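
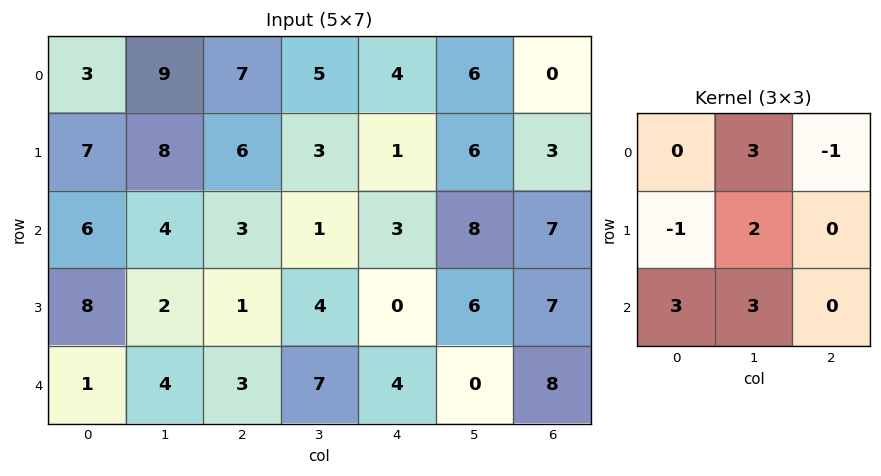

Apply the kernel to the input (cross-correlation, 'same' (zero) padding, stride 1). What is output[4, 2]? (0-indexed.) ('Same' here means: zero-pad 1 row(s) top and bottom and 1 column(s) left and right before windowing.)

1

The receptive field on the zero-padded input at this output position is [2 1 4 / 4 3 7 / 0 0 0]. Elementwise product with the kernel and sum: 1·3 + 4·-1 + 4·-1 + 3·2 + 0·3 + 0·3.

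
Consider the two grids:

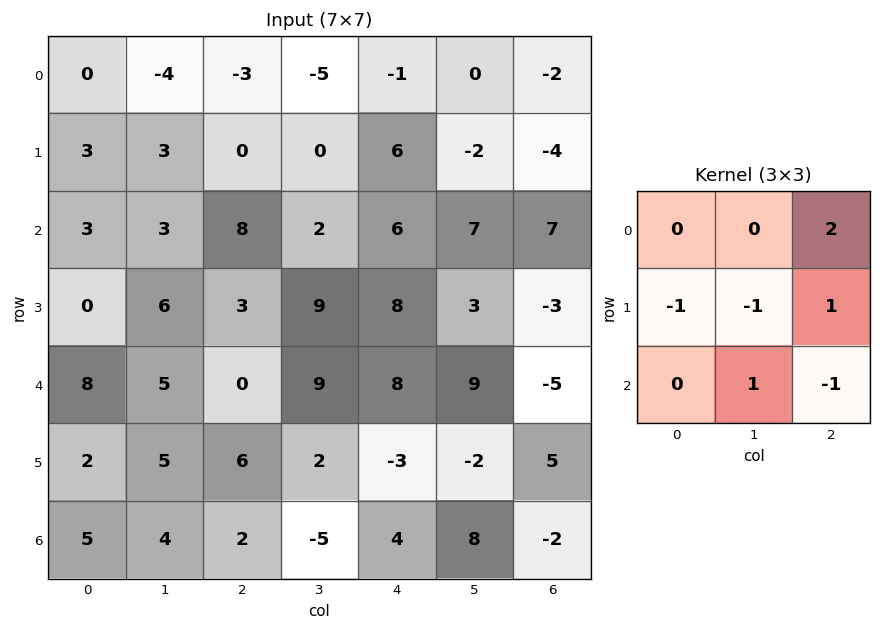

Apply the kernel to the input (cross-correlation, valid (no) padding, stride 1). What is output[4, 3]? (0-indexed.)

The receptive field on the input at this output position is [9 8 9 / 2 -3 -2 / -5 4 8]. Elementwise product with the kernel and sum: 9·2 + 2·-1 + -3·-1 + -2·1 + 4·1 + 8·-1.

13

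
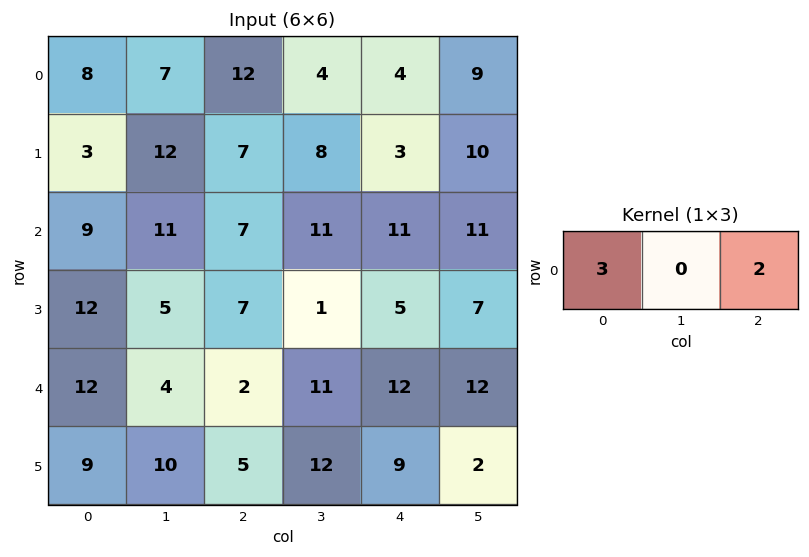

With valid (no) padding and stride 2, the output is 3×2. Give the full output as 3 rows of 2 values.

Output[0,0]: The receptive field on the input at this output position is [8 7 12]. Elementwise product with the kernel and sum: 8·3 + 12·2.
Output[0,1]: The receptive field on the input at this output position is [12 4 4]. Elementwise product with the kernel and sum: 12·3 + 4·2.

48 44
41 43
40 30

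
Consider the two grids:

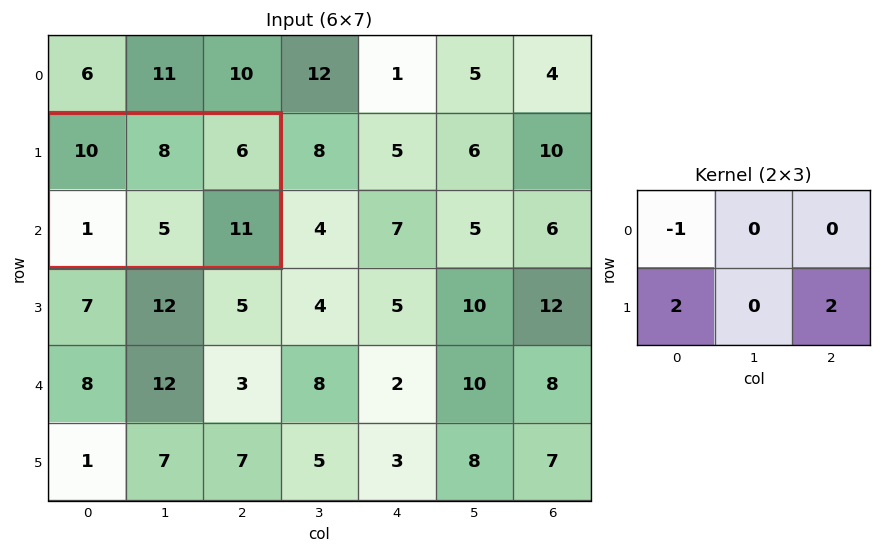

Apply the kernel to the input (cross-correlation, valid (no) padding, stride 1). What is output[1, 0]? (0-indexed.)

The receptive field on the input at this output position is [10 8 6 / 1 5 11]. Elementwise product with the kernel and sum: 10·-1 + 1·2 + 11·2.

14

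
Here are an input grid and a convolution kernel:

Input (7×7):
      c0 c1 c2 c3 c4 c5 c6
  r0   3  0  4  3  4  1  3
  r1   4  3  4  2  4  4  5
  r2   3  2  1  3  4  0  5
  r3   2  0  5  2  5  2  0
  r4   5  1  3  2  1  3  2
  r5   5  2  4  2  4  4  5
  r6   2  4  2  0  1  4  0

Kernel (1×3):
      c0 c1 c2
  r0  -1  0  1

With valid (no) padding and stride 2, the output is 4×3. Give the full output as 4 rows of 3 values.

Output[0,0]: The receptive field on the input at this output position is [3 0 4]. Elementwise product with the kernel and sum: 3·-1 + 4·1.

1 0 -1
-2 3 1
-2 -2 1
0 -1 -1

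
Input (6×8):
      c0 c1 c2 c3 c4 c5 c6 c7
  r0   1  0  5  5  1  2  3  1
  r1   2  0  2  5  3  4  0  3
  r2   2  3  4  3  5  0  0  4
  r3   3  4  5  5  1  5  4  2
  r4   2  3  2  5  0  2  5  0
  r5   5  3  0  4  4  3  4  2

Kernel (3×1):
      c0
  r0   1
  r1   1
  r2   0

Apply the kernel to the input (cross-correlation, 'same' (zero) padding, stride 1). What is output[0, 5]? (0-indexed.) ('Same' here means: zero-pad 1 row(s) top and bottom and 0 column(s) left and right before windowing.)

2

The receptive field on the zero-padded input at this output position is [0 / 2 / 4]. Elementwise product with the kernel and sum: 0·1 + 2·1.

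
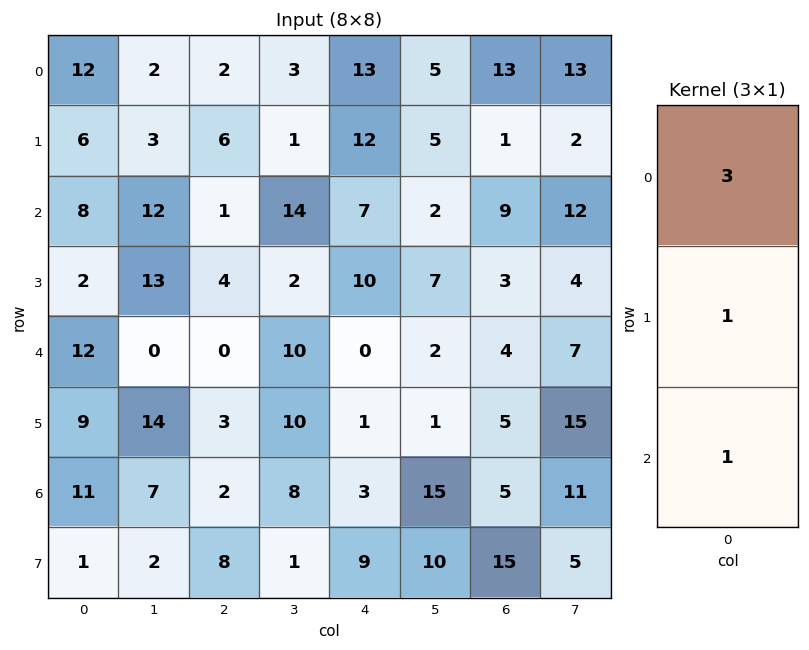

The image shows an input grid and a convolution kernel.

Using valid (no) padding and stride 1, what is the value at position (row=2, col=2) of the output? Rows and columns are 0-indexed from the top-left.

7

The receptive field on the input at this output position is [1 / 4 / 0]. Elementwise product with the kernel and sum: 1·3 + 4·1 + 0·1.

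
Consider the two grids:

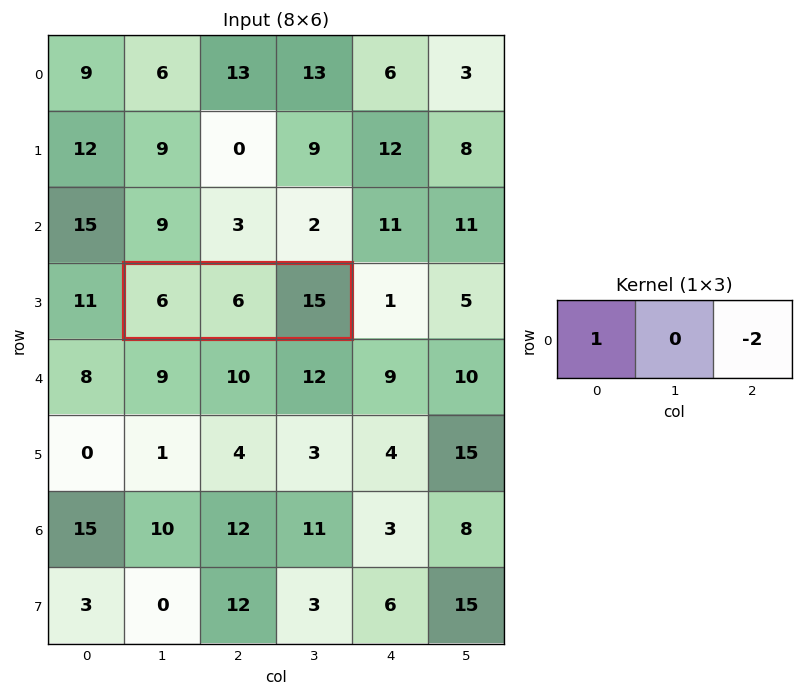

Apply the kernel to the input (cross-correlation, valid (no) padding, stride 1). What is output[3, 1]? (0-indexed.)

The receptive field on the input at this output position is [6 6 15]. Elementwise product with the kernel and sum: 6·1 + 15·-2.

-24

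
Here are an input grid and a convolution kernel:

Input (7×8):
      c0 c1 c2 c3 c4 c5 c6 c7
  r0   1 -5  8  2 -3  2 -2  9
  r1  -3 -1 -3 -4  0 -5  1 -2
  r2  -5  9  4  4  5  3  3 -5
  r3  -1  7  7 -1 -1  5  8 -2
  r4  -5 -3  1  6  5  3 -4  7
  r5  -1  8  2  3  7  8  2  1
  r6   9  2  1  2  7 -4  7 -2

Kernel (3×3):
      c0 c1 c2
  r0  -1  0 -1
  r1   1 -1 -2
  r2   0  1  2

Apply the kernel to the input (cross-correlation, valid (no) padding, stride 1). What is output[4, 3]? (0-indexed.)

The receptive field on the input at this output position is [6 5 3 / 3 7 8 / 2 7 -4]. Elementwise product with the kernel and sum: 6·-1 + 3·-1 + 3·1 + 7·-1 + 8·-2 + 7·1 + -4·2.

-30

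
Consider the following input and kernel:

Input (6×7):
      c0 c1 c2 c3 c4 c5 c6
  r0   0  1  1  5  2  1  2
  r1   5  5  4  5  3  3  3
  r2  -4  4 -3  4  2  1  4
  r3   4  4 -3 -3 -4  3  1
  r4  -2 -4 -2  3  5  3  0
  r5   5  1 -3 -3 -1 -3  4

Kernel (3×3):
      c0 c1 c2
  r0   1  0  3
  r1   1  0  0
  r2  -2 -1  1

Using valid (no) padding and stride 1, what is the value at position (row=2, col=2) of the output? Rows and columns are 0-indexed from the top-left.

The receptive field on the input at this output position is [-3 4 2 / -3 -3 -4 / -2 3 5]. Elementwise product with the kernel and sum: -3·1 + 2·3 + -3·1 + -2·-2 + 3·-1 + 5·1.

6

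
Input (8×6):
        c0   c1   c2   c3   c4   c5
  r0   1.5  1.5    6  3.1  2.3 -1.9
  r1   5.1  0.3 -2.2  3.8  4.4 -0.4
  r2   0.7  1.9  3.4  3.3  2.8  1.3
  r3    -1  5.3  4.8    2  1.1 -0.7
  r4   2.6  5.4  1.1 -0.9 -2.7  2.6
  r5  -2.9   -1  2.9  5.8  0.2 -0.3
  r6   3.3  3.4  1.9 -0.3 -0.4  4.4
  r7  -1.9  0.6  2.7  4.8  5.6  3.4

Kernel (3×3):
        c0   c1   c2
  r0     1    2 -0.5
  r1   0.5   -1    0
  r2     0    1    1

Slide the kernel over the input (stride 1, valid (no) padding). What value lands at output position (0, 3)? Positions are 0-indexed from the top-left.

10.25

The receptive field on the input at this output position is [3.1 2.3 -1.9 / 3.8 4.4 -0.4 / 3.3 2.8 1.3]. Elementwise product with the kernel and sum: 3.1·1 + 2.3·2 + -1.9·-0.5 + 3.8·0.5 + 4.4·-1 + 2.8·1 + 1.3·1.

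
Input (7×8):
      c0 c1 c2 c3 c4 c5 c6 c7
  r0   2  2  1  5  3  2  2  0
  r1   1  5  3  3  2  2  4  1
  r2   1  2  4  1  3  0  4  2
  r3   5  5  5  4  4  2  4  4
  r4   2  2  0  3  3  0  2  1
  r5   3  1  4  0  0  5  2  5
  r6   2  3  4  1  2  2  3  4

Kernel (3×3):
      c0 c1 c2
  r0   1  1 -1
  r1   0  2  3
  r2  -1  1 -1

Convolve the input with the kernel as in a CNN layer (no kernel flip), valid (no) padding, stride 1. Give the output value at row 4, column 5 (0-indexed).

17

The receptive field on the input at this output position is [0 2 1 / 5 2 5 / 2 3 4]. Elementwise product with the kernel and sum: 0·1 + 2·1 + 1·-1 + 2·2 + 5·3 + 2·-1 + 3·1 + 4·-1.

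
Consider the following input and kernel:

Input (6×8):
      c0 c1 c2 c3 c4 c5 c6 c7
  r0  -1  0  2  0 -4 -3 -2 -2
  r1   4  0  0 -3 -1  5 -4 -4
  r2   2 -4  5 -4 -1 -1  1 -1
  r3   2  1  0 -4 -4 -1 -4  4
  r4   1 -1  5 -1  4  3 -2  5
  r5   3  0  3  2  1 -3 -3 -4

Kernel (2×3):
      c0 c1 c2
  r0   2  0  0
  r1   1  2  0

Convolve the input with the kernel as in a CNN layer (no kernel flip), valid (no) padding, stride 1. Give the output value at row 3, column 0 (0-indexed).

3

The receptive field on the input at this output position is [2 1 0 / 1 -1 5]. Elementwise product with the kernel and sum: 2·2 + 1·1 + -1·2.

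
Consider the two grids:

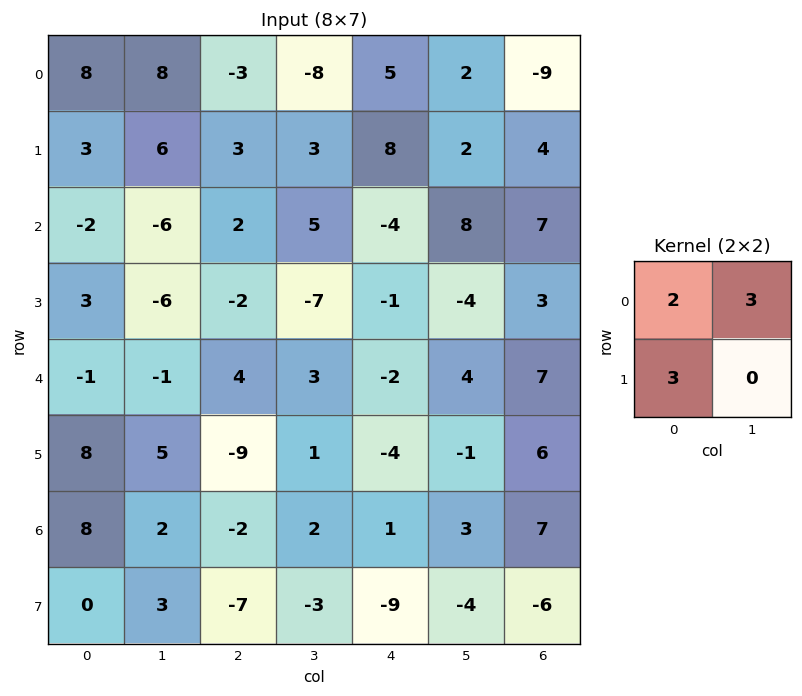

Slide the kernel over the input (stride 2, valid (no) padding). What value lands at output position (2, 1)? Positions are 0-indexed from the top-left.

-10

The receptive field on the input at this output position is [4 3 / -9 1]. Elementwise product with the kernel and sum: 4·2 + 3·3 + -9·3.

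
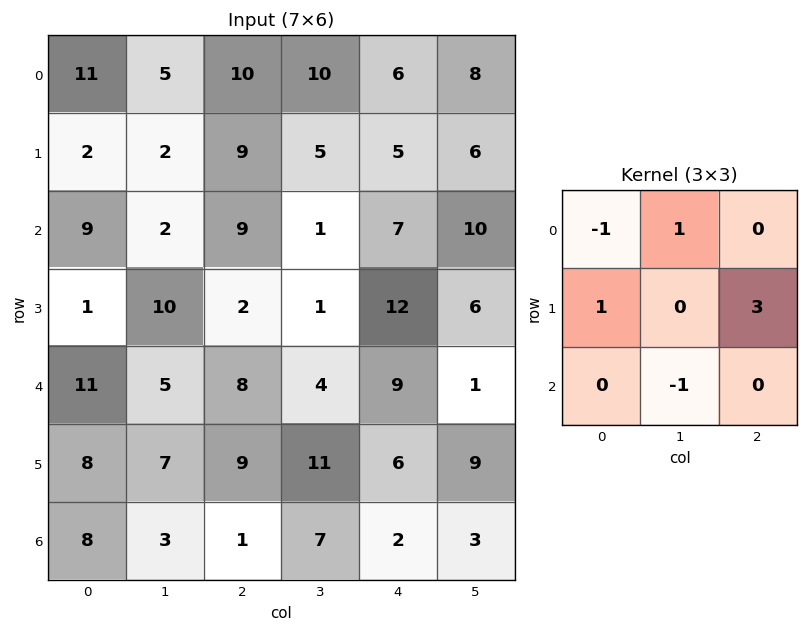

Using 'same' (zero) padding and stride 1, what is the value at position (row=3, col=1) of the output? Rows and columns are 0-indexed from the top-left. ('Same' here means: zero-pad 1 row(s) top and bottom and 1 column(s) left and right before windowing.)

The receptive field on the zero-padded input at this output position is [9 2 9 / 1 10 2 / 11 5 8]. Elementwise product with the kernel and sum: 9·-1 + 2·1 + 1·1 + 2·3 + 5·-1.

-5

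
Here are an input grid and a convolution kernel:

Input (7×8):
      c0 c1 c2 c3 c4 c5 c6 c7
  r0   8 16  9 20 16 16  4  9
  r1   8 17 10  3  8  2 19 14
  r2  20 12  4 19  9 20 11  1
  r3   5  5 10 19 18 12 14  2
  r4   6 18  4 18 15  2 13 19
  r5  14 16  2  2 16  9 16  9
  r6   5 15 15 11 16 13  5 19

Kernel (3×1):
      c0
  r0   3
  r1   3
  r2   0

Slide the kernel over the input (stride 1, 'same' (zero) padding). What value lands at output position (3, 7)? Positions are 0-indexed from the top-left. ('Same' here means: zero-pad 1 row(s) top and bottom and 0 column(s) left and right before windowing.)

The receptive field on the zero-padded input at this output position is [1 / 2 / 19]. Elementwise product with the kernel and sum: 1·3 + 2·3.

9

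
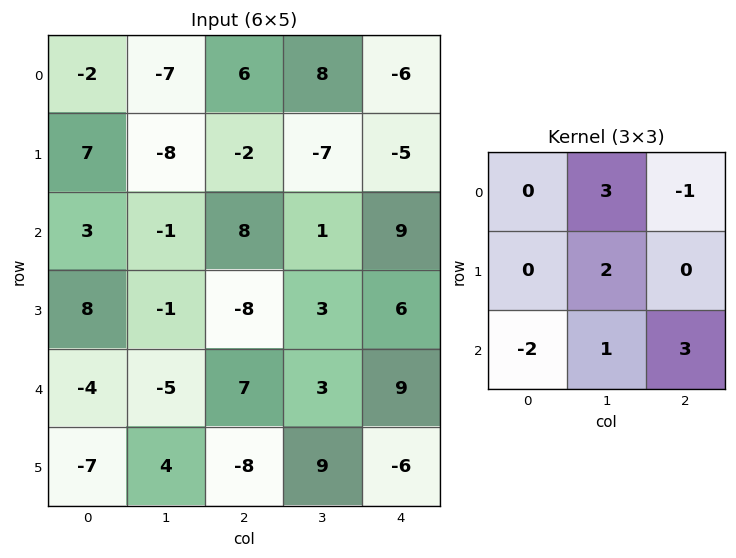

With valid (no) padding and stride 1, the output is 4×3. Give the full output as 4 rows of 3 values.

-26 19 28
-65 20 23
11 33 16
-11 -2 16

Output[0,0]: The receptive field on the input at this output position is [-2 -7 6 / 7 -8 -2 / 3 -1 8]. Elementwise product with the kernel and sum: -7·3 + 6·-1 + -8·2 + 3·-2 + -1·1 + 8·3.
Output[0,1]: The receptive field on the input at this output position is [-7 6 8 / -8 -2 -7 / -1 8 1]. Elementwise product with the kernel and sum: 6·3 + 8·-1 + -2·2 + -1·-2 + 8·1 + 1·3.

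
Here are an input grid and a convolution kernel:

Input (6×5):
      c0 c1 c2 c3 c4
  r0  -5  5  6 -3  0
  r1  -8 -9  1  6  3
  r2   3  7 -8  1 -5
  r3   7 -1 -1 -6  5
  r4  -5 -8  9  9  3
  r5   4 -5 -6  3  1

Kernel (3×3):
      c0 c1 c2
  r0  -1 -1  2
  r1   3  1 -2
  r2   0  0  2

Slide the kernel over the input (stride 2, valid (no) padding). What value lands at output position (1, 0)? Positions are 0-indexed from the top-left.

14

The receptive field on the input at this output position is [3 7 -8 / 7 -1 -1 / -5 -8 9]. Elementwise product with the kernel and sum: 3·-1 + 7·-1 + -8·2 + 7·3 + -1·1 + -1·-2 + 9·2.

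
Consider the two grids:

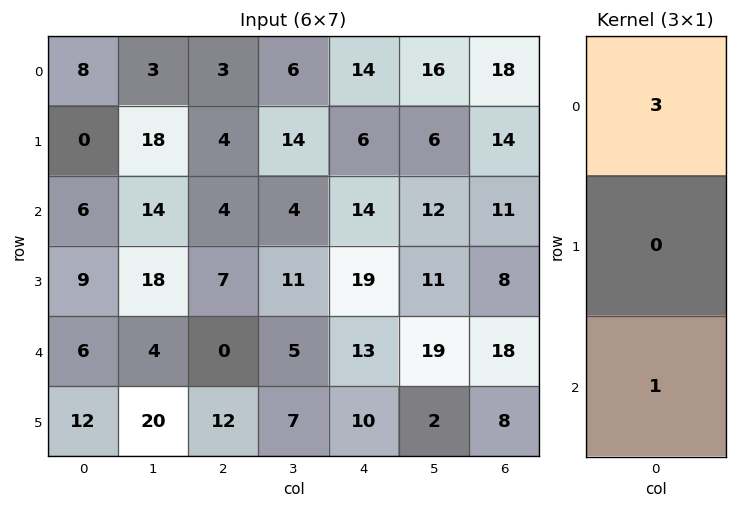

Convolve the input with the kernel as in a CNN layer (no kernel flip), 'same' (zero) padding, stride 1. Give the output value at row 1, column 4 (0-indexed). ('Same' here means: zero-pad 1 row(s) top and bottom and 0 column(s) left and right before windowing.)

The receptive field on the zero-padded input at this output position is [14 / 6 / 14]. Elementwise product with the kernel and sum: 14·3 + 14·1.

56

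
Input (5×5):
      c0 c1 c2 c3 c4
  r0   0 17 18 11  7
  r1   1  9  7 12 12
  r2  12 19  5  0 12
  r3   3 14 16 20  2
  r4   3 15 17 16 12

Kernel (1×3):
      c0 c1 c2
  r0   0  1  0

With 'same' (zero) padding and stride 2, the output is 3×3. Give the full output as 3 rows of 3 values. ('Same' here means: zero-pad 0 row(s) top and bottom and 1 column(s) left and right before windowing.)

0 18 7
12 5 12
3 17 12

Output[0,0]: The receptive field on the zero-padded input at this output position is [0 0 17]. Elementwise product with the kernel and sum: 0·1.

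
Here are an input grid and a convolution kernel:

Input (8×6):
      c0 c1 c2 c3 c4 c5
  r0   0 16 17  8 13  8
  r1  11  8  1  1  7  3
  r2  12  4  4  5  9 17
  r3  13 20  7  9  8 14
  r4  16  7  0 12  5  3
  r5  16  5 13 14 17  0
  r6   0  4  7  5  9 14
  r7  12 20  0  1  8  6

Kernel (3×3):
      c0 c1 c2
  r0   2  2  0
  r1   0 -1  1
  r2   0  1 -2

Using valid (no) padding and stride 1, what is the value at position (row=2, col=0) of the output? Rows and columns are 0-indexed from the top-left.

The receptive field on the input at this output position is [12 4 4 / 13 20 7 / 16 7 0]. Elementwise product with the kernel and sum: 12·2 + 4·2 + 20·-1 + 7·1 + 7·1 + 0·-2.

26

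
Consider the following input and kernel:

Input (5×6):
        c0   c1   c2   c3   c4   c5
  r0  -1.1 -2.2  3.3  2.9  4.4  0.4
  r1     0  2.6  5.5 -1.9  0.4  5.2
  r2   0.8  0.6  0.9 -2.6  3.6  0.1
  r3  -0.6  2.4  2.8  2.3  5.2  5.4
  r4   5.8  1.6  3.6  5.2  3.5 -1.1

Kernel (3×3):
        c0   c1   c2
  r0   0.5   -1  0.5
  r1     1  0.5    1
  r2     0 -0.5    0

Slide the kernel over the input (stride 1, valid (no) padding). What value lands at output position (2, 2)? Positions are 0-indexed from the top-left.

The receptive field on the input at this output position is [0.9 -2.6 3.6 / 2.8 2.3 5.2 / 3.6 5.2 3.5]. Elementwise product with the kernel and sum: 0.9·0.5 + -2.6·-1 + 3.6·0.5 + 2.8·1 + 2.3·0.5 + 5.2·1 + 5.2·-0.5.

11.4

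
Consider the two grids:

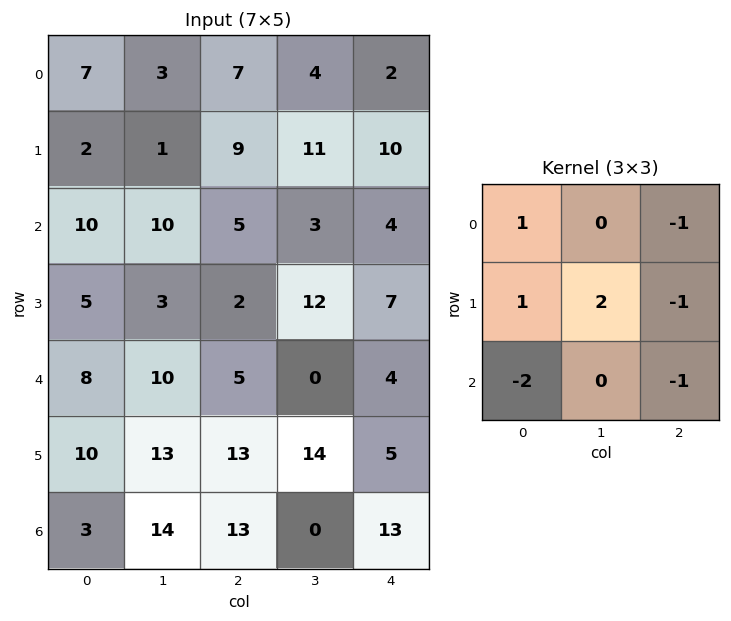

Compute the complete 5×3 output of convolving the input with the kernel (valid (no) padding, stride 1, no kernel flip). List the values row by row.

Output[0,0]: The receptive field on the input at this output position is [7 3 7 / 2 1 9 / 10 10 5]. Elementwise product with the kernel and sum: 7·1 + 7·-1 + 2·1 + 1·2 + 9·-1 + 10·-2 + 5·-1.

-30 -16 12
6 -11 -5
-7 -18 6
-7 -29 -35
7 7 -2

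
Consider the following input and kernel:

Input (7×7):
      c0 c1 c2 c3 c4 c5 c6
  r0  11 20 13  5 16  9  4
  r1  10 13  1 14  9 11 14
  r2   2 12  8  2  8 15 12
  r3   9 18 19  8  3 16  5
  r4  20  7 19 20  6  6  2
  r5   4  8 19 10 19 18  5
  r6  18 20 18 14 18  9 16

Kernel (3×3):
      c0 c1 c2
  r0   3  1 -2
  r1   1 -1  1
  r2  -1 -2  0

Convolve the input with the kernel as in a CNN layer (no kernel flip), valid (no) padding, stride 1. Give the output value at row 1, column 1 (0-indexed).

The receptive field on the input at this output position is [13 1 14 / 12 8 2 / 18 19 8]. Elementwise product with the kernel and sum: 13·3 + 1·1 + 14·-2 + 12·1 + 8·-1 + 2·1 + 18·-1 + 19·-2.

-38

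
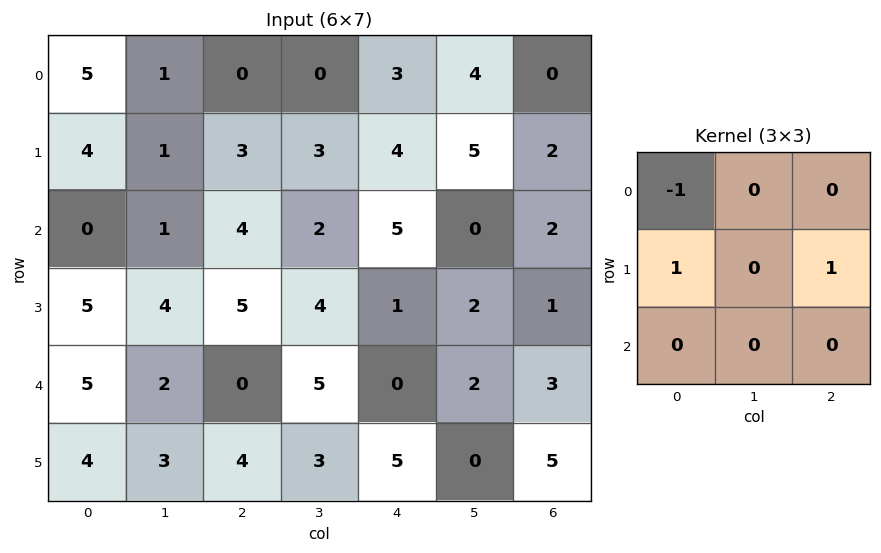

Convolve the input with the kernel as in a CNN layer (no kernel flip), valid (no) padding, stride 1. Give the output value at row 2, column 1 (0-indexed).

The receptive field on the input at this output position is [1 4 2 / 4 5 4 / 2 0 5]. Elementwise product with the kernel and sum: 1·-1 + 4·1 + 4·1.

7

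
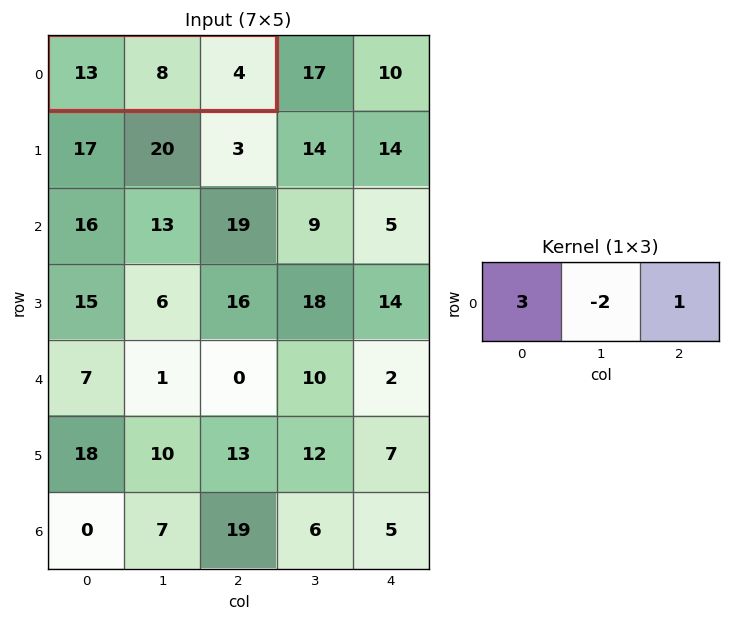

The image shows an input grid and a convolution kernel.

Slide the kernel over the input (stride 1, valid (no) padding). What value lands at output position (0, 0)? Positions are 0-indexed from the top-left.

27

The receptive field on the input at this output position is [13 8 4]. Elementwise product with the kernel and sum: 13·3 + 8·-2 + 4·1.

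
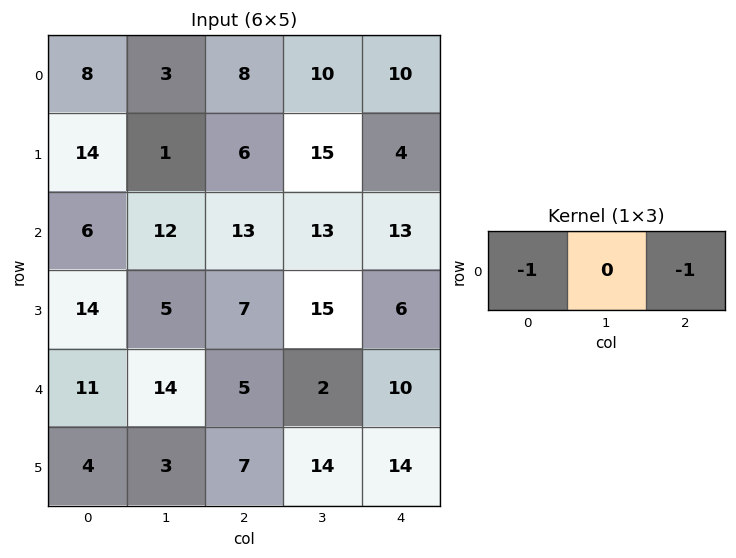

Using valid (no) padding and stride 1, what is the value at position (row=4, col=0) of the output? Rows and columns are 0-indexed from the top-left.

The receptive field on the input at this output position is [11 14 5]. Elementwise product with the kernel and sum: 11·-1 + 5·-1.

-16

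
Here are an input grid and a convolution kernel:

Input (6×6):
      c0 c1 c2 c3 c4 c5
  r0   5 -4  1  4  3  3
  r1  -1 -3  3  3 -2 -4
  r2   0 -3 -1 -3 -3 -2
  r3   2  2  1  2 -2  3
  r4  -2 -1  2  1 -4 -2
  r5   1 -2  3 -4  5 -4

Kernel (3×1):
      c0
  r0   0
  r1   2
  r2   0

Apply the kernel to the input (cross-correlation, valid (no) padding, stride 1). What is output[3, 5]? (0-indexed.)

-4

The receptive field on the input at this output position is [3 / -2 / -4]. Elementwise product with the kernel and sum: -2·2.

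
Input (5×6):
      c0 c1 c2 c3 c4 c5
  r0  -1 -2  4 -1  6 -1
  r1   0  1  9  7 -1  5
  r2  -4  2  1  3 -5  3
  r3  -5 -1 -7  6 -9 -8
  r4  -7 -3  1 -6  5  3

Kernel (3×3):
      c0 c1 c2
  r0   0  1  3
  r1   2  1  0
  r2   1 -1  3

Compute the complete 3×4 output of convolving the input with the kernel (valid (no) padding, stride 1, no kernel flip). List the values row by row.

Output[0,0]: The receptive field on the input at this output position is [-1 -2 4 / 0 1 9 / -4 2 1]. Elementwise product with the kernel and sum: -2·1 + 4·3 + 0·2 + 1·1 + -4·1 + 2·-1 + 1·3.
Output[0,1]: The receptive field on the input at this output position is [-2 4 -1 / 1 9 7 / 2 1 3]. Elementwise product with the kernel and sum: 4·1 + -1·3 + 1·2 + 9·1 + 2·1 + 1·-1 + 3·3.

8 22 25 33
-3 59 -31 6
-7 -21 2 5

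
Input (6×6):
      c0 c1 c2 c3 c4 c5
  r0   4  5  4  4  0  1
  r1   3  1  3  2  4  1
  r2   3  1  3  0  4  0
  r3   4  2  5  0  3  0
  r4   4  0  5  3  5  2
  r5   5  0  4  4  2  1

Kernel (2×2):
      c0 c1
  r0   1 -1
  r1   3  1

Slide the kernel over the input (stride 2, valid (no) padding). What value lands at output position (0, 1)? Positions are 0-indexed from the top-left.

The receptive field on the input at this output position is [4 4 / 3 2]. Elementwise product with the kernel and sum: 4·1 + 4·-1 + 3·3 + 2·1.

11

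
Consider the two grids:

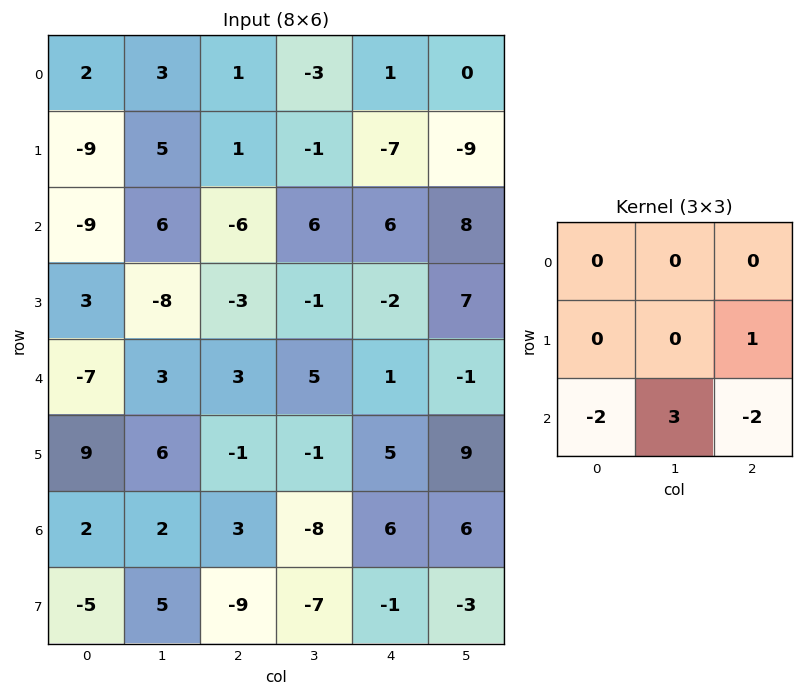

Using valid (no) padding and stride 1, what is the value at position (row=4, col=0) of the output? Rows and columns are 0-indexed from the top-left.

-5

The receptive field on the input at this output position is [-7 3 3 / 9 6 -1 / 2 2 3]. Elementwise product with the kernel and sum: -1·1 + 2·-2 + 2·3 + 3·-2.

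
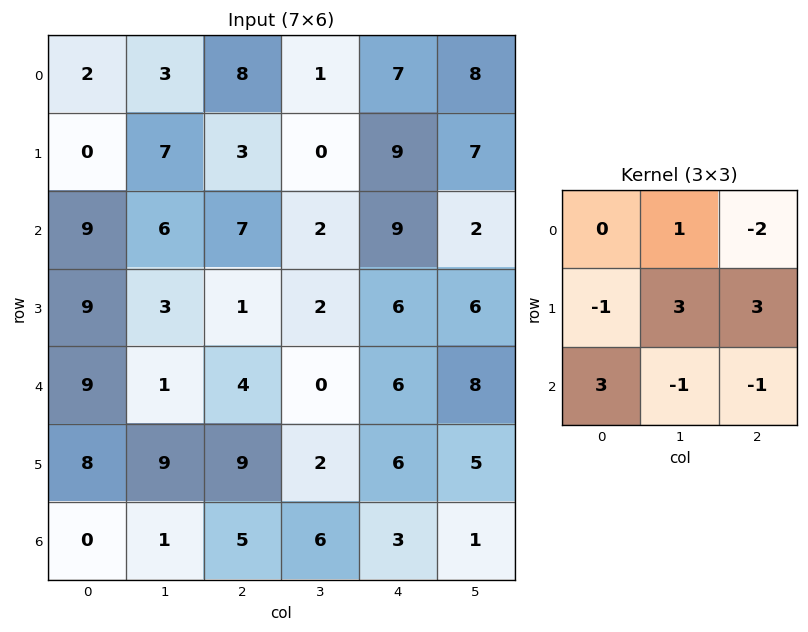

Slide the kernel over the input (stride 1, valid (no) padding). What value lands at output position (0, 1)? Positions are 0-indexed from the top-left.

The receptive field on the input at this output position is [3 8 1 / 7 3 0 / 6 7 2]. Elementwise product with the kernel and sum: 8·1 + 1·-2 + 7·-1 + 3·3 + 0·3 + 6·3 + 7·-1 + 2·-1.

17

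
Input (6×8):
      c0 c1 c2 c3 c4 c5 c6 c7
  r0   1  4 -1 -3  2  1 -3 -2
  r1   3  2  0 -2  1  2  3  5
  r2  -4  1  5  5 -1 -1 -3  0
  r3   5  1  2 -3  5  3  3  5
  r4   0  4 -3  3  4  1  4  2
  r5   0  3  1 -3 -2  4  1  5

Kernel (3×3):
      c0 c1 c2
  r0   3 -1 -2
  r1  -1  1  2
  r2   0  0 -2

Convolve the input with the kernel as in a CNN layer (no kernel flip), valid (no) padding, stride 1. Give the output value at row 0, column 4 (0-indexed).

The receptive field on the input at this output position is [2 1 -3 / 1 2 3 / -1 -1 -3]. Elementwise product with the kernel and sum: 2·3 + 1·-1 + -3·-2 + 1·-1 + 2·1 + 3·2 + -3·-2.

24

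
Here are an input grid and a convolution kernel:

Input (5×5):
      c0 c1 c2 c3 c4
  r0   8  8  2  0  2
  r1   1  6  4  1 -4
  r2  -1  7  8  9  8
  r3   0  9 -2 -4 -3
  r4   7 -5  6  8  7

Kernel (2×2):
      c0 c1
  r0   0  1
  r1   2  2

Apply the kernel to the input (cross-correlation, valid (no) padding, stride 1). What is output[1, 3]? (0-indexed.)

The receptive field on the input at this output position is [1 -4 / 9 8]. Elementwise product with the kernel and sum: -4·1 + 9·2 + 8·2.

30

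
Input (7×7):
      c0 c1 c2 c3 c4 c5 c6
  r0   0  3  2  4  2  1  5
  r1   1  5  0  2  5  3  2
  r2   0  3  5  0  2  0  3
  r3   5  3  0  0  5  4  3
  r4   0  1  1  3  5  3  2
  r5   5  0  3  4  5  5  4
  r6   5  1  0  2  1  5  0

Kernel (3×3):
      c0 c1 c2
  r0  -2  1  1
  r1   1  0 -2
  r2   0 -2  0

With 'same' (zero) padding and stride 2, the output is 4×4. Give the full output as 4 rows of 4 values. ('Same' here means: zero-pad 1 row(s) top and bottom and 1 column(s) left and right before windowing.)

-8 -5 -8 -3
-10 -5 -6 -10
-4 -17 -4 -10
3 4 -6 -1

Output[0,0]: The receptive field on the zero-padded input at this output position is [0 0 0 / 0 0 3 / 0 1 5]. Elementwise product with the kernel and sum: 0·-2 + 0·1 + 0·1 + 0·1 + 3·-2 + 1·-2.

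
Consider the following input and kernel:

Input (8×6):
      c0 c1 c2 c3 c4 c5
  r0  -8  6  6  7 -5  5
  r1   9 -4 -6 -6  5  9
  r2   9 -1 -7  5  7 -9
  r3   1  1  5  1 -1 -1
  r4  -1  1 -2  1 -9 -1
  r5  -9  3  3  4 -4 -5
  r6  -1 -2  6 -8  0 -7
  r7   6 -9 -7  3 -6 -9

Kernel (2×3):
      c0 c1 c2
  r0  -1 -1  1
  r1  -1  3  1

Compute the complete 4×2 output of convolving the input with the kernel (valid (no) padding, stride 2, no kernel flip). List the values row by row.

Output[0,0]: The receptive field on the input at this output position is [-8 6 6 / 9 -4 -6]. Elementwise product with the kernel and sum: -8·-1 + 6·-1 + 6·1 + 9·-1 + -4·3 + -6·1.
Output[0,1]: The receptive field on the input at this output position is [6 7 -5 / -6 -6 5]. Elementwise product with the kernel and sum: 6·-1 + 7·-1 + -5·1 + -6·-1 + -6·3 + 5·1.

-19 -25
-8 6
19 -3
-31 12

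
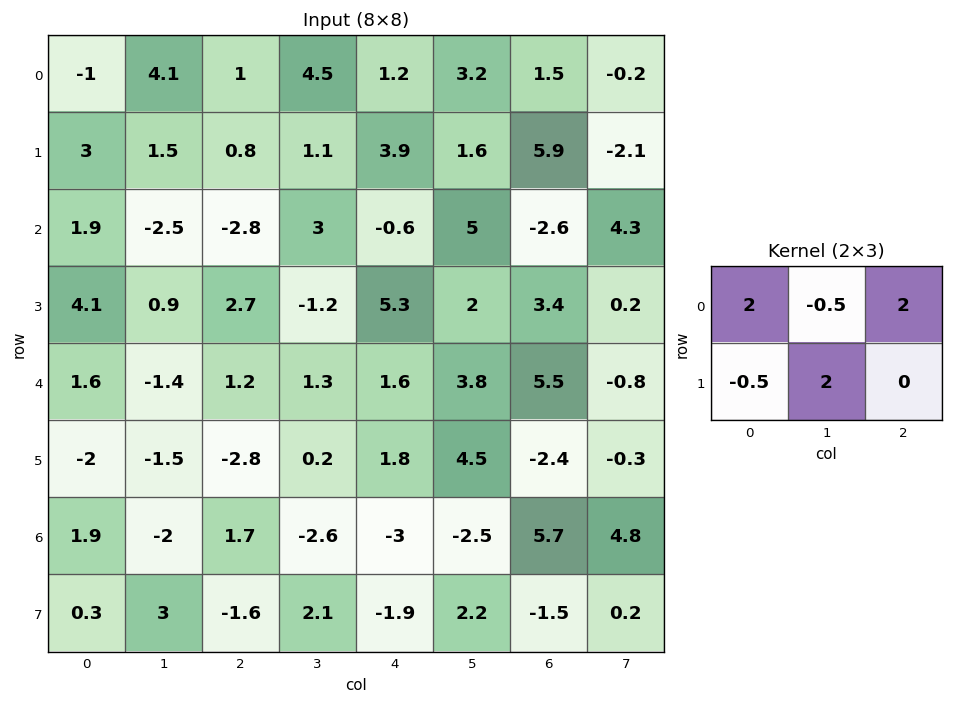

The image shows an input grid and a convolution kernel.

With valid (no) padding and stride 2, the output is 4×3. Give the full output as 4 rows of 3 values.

Output[0,0]: The receptive field on the input at this output position is [-1 4.1 1 / 3 1.5 0.8]. Elementwise product with the kernel and sum: -1·2 + 4.1·-0.5 + 1·2 + 3·-0.5 + 1.5·2.
Output[0,1]: The receptive field on the input at this output position is [1 4.5 1.2 / 0.8 1.1 3.9]. Elementwise product with the kernel and sum: 1·2 + 4.5·-0.5 + 1.2·2 + 0.8·-0.5 + 1.1·2.

-0.55 3.95 5.05
-0.8 -12.05 -7.55
4.3 6.75 20.4
14.05 3.7 12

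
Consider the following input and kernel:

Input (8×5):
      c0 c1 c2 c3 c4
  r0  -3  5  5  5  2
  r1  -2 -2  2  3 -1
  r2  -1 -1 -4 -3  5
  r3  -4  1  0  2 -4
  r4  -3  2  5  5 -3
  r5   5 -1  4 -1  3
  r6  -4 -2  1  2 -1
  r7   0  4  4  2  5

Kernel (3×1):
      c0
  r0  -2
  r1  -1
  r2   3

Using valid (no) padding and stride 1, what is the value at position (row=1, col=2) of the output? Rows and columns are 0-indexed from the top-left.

The receptive field on the input at this output position is [2 / -4 / 0]. Elementwise product with the kernel and sum: 2·-2 + -4·-1 + 0·3.

0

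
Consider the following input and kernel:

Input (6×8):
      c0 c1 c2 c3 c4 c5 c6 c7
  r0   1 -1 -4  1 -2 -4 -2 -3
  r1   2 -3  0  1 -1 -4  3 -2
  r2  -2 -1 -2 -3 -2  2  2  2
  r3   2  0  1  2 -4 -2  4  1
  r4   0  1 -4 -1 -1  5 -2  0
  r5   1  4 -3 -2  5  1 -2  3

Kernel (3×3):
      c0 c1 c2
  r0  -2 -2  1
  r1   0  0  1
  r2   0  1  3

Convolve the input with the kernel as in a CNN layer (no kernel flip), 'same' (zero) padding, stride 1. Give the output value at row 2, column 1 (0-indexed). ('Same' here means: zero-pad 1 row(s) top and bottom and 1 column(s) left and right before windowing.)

The receptive field on the zero-padded input at this output position is [2 -3 0 / -2 -1 -2 / 2 0 1]. Elementwise product with the kernel and sum: 2·-2 + -3·-2 + 0·1 + -2·1 + 0·1 + 1·3.

3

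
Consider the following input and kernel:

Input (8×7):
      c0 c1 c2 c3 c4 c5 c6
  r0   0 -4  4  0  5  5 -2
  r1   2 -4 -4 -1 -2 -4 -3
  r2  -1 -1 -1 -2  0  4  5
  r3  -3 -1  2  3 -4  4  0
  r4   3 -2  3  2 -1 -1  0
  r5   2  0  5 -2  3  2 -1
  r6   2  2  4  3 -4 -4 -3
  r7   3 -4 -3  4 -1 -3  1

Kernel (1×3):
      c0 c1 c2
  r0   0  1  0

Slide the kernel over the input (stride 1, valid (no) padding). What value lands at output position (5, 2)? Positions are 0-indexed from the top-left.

The receptive field on the input at this output position is [5 -2 3]. Elementwise product with the kernel and sum: -2·1.

-2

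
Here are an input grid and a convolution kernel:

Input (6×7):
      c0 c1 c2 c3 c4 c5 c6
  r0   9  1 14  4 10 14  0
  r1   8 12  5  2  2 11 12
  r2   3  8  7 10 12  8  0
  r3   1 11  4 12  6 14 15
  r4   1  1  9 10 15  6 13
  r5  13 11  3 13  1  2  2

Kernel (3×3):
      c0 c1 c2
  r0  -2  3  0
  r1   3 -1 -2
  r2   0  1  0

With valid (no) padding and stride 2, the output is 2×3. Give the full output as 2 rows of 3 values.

-5 3 1
3 14 -20

Output[0,0]: The receptive field on the input at this output position is [9 1 14 / 8 12 5 / 3 8 7]. Elementwise product with the kernel and sum: 9·-2 + 1·3 + 8·3 + 12·-1 + 5·-2 + 8·1.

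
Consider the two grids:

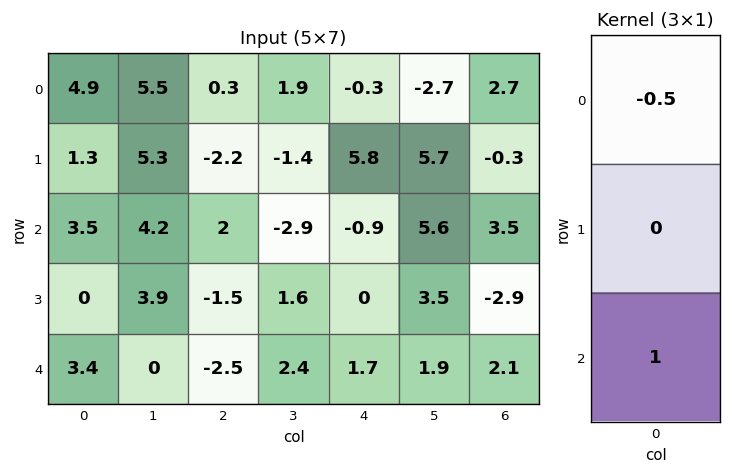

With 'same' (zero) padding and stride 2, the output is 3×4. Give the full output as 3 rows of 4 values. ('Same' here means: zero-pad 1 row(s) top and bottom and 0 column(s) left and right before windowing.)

Output[0,0]: The receptive field on the zero-padded input at this output position is [0 / 4.9 / 1.3]. Elementwise product with the kernel and sum: 0·-0.5 + 1.3·1.

1.3 -2.2 5.8 -0.3
-0.65 -0.4 -2.9 -2.75
0 0.75 0 1.45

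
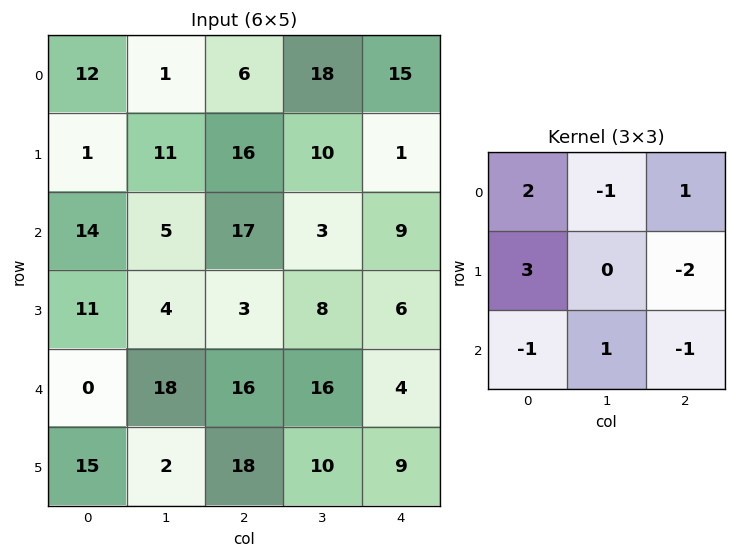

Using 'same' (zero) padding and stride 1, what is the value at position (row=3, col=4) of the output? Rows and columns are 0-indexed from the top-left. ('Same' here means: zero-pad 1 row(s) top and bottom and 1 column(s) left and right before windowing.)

The receptive field on the zero-padded input at this output position is [3 9 0 / 8 6 0 / 16 4 0]. Elementwise product with the kernel and sum: 3·2 + 9·-1 + 0·1 + 8·3 + 0·-2 + 16·-1 + 4·1 + 0·-1.

9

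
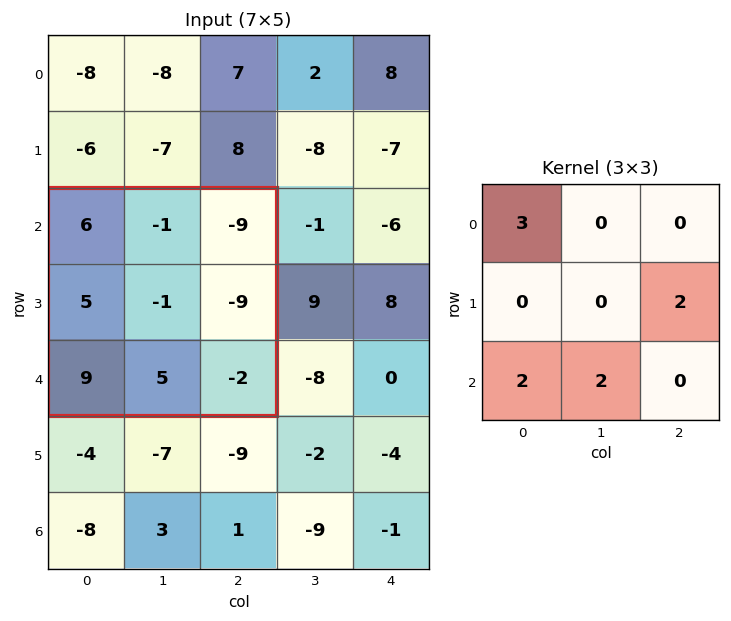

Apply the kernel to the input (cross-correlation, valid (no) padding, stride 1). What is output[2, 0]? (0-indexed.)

28

The receptive field on the input at this output position is [6 -1 -9 / 5 -1 -9 / 9 5 -2]. Elementwise product with the kernel and sum: 6·3 + -9·2 + 9·2 + 5·2.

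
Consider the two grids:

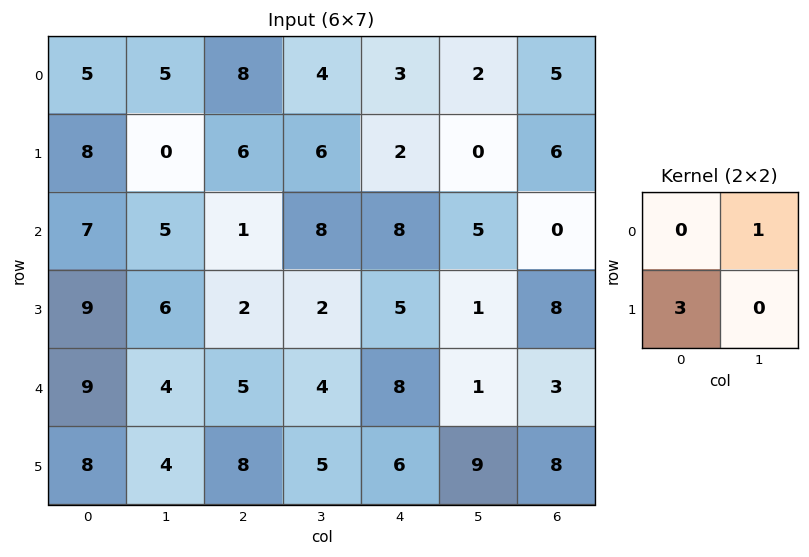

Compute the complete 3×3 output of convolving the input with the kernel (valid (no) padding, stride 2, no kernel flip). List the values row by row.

29 22 8
32 14 20
28 28 19

Output[0,0]: The receptive field on the input at this output position is [5 5 / 8 0]. Elementwise product with the kernel and sum: 5·1 + 8·3.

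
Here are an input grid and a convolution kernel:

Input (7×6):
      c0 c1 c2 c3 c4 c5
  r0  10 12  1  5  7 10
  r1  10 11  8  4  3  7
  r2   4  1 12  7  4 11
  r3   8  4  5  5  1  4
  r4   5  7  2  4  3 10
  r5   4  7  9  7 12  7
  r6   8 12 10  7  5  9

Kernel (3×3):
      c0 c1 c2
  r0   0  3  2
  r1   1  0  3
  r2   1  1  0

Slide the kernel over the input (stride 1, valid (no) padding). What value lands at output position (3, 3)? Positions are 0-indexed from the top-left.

The receptive field on the input at this output position is [5 1 4 / 4 3 10 / 7 12 7]. Elementwise product with the kernel and sum: 1·3 + 4·2 + 4·1 + 10·3 + 7·1 + 12·1.

64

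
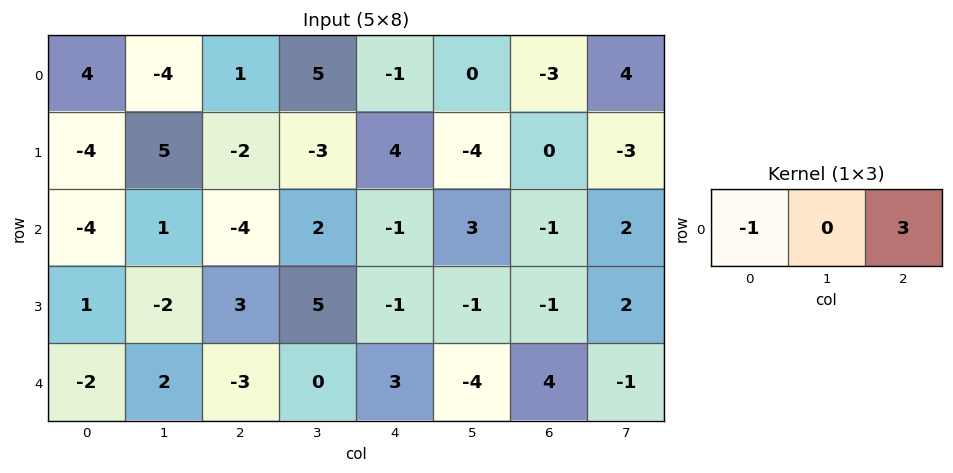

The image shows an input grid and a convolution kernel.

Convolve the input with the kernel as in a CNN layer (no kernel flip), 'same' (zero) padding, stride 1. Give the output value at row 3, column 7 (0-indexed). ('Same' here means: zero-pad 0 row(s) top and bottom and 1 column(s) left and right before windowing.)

The receptive field on the zero-padded input at this output position is [-1 2 0]. Elementwise product with the kernel and sum: -1·-1 + 0·3.

1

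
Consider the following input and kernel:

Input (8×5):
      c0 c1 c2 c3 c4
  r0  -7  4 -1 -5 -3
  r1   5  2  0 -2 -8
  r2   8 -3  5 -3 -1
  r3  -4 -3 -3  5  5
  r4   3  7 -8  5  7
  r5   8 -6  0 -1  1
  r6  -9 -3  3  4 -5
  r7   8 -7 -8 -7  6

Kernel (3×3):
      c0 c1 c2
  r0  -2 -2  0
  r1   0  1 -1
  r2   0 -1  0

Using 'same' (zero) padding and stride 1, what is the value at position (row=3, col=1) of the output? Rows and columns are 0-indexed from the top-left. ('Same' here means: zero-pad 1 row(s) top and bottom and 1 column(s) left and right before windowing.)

-17

The receptive field on the zero-padded input at this output position is [8 -3 5 / -4 -3 -3 / 3 7 -8]. Elementwise product with the kernel and sum: 8·-2 + -3·-2 + -3·1 + -3·-1 + 7·-1.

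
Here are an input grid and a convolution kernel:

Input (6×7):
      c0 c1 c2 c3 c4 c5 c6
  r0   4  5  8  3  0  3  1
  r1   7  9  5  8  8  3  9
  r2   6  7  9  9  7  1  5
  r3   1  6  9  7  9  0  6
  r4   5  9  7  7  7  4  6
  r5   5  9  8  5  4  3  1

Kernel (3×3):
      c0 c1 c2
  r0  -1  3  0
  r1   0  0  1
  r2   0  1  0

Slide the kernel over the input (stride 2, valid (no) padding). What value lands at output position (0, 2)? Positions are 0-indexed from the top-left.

The receptive field on the input at this output position is [0 3 1 / 8 3 9 / 7 1 5]. Elementwise product with the kernel and sum: 0·-1 + 3·3 + 9·1 + 1·1.

19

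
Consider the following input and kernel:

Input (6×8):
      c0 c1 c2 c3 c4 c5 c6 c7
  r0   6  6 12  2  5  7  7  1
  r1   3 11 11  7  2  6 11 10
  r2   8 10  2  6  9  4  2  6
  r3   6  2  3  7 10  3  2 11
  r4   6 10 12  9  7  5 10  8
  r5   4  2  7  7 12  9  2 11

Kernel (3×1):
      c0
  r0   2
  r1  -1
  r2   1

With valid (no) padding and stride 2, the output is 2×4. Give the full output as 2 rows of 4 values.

17 15 17 5
16 13 15 12

Output[0,0]: The receptive field on the input at this output position is [6 / 3 / 8]. Elementwise product with the kernel and sum: 6·2 + 3·-1 + 8·1.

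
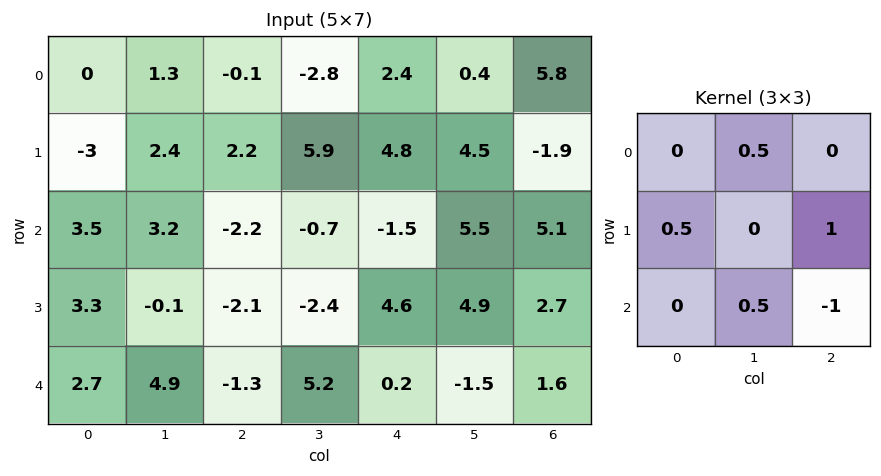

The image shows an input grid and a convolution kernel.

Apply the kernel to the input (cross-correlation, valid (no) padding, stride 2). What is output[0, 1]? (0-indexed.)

5.65

The receptive field on the input at this output position is [-0.1 -2.8 2.4 / 2.2 5.9 4.8 / -2.2 -0.7 -1.5]. Elementwise product with the kernel and sum: -2.8·0.5 + 2.2·0.5 + 4.8·1 + -0.7·0.5 + -1.5·-1.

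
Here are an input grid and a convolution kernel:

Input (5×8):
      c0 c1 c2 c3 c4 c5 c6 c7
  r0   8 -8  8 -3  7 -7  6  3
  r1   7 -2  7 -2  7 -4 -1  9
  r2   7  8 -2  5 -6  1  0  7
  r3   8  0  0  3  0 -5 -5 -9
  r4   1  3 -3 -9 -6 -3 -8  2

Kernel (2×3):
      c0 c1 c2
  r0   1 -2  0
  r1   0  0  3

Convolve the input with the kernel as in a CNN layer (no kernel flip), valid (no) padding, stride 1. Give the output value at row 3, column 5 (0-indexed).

The receptive field on the input at this output position is [-5 -5 -9 / -3 -8 2]. Elementwise product with the kernel and sum: -5·1 + -5·-2 + 2·3.

11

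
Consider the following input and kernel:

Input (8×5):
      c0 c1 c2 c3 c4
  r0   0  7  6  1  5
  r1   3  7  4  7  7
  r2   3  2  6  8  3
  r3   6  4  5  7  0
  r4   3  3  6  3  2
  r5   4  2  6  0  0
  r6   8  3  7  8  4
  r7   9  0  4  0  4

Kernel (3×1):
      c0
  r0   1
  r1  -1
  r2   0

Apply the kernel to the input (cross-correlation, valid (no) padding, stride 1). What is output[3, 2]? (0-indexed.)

The receptive field on the input at this output position is [5 / 6 / 6]. Elementwise product with the kernel and sum: 5·1 + 6·-1.

-1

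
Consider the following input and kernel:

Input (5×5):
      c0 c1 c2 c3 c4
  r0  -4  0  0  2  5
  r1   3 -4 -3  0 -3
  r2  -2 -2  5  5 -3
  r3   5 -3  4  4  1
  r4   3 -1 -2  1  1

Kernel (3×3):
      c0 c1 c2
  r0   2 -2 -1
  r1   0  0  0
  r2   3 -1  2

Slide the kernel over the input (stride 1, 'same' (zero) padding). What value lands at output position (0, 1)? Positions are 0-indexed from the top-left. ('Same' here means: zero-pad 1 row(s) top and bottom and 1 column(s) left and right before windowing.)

The receptive field on the zero-padded input at this output position is [0 0 0 / -4 0 0 / 3 -4 -3]. Elementwise product with the kernel and sum: 0·2 + 0·-2 + 0·-1 + 3·3 + -4·-1 + -3·2.

7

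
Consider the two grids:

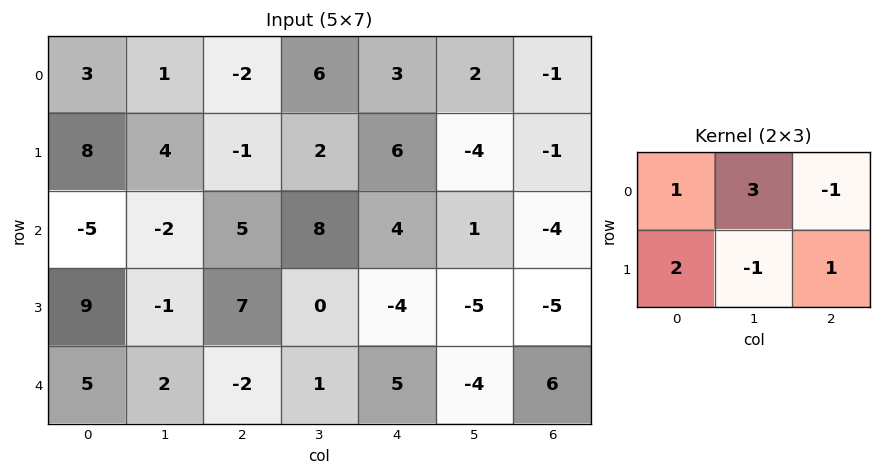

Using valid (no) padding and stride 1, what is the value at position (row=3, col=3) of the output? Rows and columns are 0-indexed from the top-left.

-14

The receptive field on the input at this output position is [0 -4 -5 / 1 5 -4]. Elementwise product with the kernel and sum: 0·1 + -4·3 + -5·-1 + 1·2 + 5·-1 + -4·1.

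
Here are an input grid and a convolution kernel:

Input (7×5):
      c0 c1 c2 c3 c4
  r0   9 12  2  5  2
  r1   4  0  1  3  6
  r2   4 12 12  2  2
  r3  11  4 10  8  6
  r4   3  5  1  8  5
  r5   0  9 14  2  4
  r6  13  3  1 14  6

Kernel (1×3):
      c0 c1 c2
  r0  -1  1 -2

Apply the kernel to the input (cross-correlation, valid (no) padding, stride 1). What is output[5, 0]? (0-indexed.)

-19

The receptive field on the input at this output position is [0 9 14]. Elementwise product with the kernel and sum: 0·-1 + 9·1 + 14·-2.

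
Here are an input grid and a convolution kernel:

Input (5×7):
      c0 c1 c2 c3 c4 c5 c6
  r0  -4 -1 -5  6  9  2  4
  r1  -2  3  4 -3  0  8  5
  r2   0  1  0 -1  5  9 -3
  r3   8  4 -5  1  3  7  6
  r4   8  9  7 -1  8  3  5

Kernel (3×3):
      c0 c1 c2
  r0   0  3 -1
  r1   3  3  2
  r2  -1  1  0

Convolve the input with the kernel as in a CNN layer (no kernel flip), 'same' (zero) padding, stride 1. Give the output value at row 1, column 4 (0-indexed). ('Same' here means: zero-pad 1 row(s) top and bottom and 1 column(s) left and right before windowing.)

The receptive field on the zero-padded input at this output position is [6 9 2 / -3 0 8 / -1 5 9]. Elementwise product with the kernel and sum: 9·3 + 2·-1 + -3·3 + 0·3 + 8·2 + -1·-1 + 5·1.

38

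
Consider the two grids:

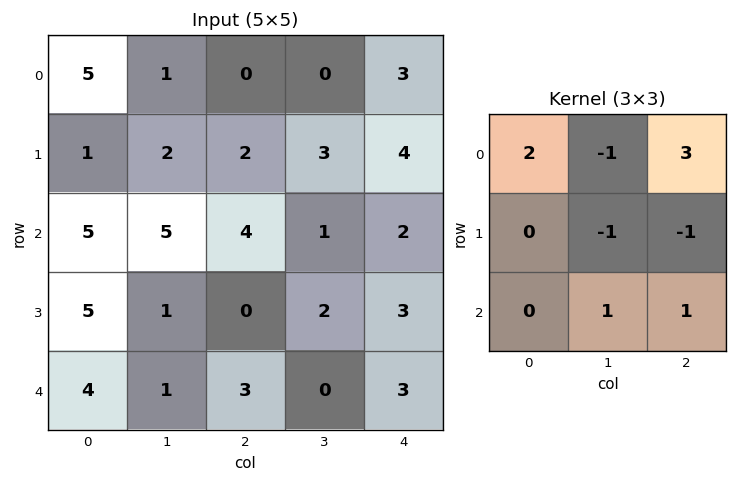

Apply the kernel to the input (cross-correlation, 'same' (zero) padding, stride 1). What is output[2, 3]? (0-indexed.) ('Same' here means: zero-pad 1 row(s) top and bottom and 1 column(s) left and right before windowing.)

The receptive field on the zero-padded input at this output position is [2 3 4 / 4 1 2 / 0 2 3]. Elementwise product with the kernel and sum: 2·2 + 3·-1 + 4·3 + 1·-1 + 2·-1 + 2·1 + 3·1.

15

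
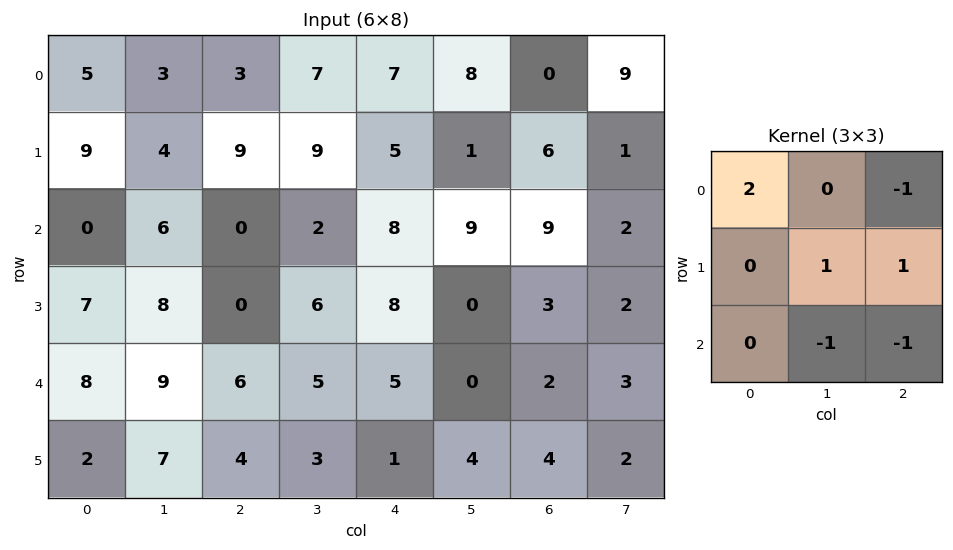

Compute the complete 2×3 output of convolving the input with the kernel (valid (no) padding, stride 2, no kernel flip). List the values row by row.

14 3 3
-7 -4 8

Output[0,0]: The receptive field on the input at this output position is [5 3 3 / 9 4 9 / 0 6 0]. Elementwise product with the kernel and sum: 5·2 + 3·-1 + 4·1 + 9·1 + 6·-1 + 0·-1.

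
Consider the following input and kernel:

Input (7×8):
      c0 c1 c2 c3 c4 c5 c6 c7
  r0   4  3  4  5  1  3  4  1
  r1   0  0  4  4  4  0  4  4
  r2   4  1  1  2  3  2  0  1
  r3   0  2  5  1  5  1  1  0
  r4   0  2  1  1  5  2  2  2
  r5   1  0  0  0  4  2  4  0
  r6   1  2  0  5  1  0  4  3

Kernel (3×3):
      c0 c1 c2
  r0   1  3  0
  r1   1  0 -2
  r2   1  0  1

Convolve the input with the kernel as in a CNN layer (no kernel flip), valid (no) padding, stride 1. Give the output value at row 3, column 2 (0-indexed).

The receptive field on the input at this output position is [5 1 5 / 1 1 5 / 0 0 4]. Elementwise product with the kernel and sum: 5·1 + 1·3 + 1·1 + 5·-2 + 0·1 + 4·1.

3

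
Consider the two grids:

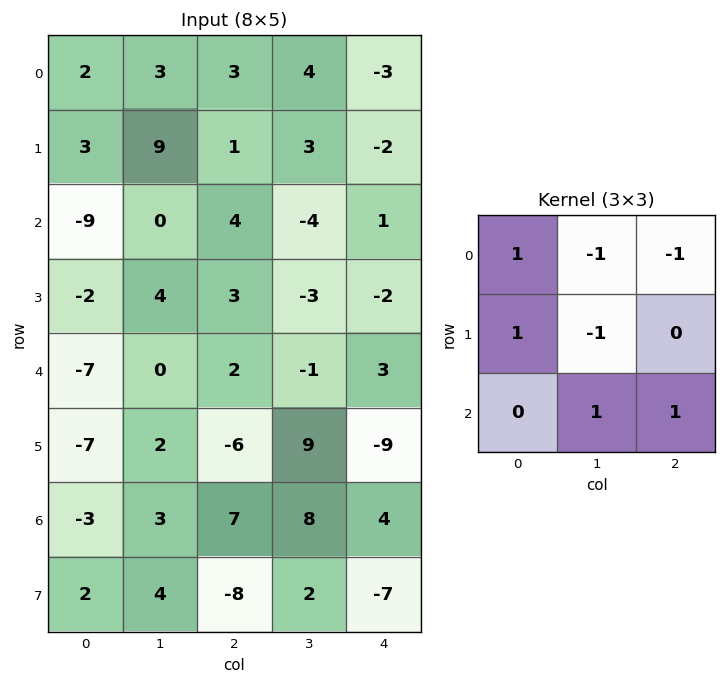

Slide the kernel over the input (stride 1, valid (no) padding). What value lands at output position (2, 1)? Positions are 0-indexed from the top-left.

2

The receptive field on the input at this output position is [0 4 -4 / 4 3 -3 / 0 2 -1]. Elementwise product with the kernel and sum: 0·1 + 4·-1 + -4·-1 + 4·1 + 3·-1 + 2·1 + -1·1.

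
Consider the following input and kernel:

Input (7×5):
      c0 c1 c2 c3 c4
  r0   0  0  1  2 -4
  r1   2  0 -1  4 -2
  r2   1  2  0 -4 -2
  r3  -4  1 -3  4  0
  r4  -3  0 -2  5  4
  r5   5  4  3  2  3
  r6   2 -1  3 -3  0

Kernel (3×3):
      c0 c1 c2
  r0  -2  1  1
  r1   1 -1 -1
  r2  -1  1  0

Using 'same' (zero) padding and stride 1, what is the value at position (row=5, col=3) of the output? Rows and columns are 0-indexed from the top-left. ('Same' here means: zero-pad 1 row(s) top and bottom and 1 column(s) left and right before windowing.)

The receptive field on the zero-padded input at this output position is [-2 5 4 / 3 2 3 / 3 -3 0]. Elementwise product with the kernel and sum: -2·-2 + 5·1 + 4·1 + 3·1 + 2·-1 + 3·-1 + 3·-1 + -3·1.

5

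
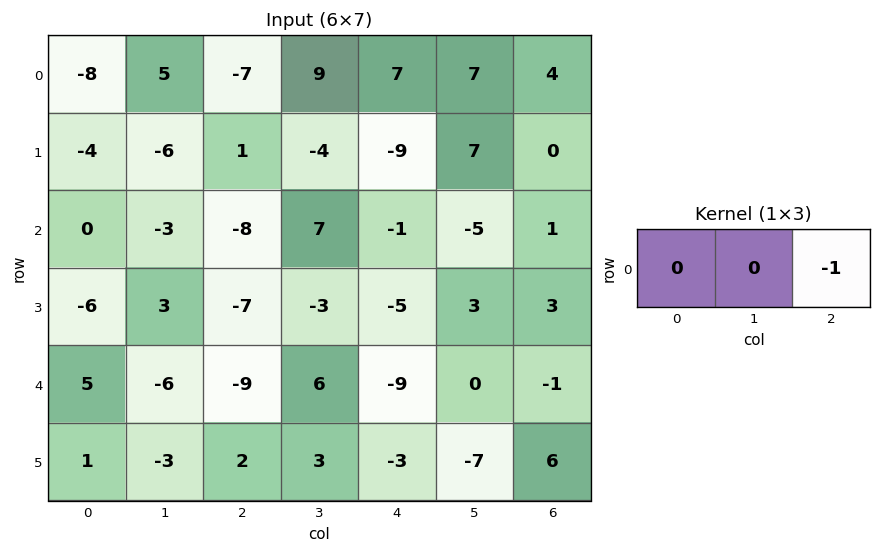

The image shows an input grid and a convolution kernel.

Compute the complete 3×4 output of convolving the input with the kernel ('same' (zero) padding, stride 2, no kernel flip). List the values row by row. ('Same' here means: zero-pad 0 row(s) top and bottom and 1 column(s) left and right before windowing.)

Output[0,0]: The receptive field on the zero-padded input at this output position is [0 -8 5]. Elementwise product with the kernel and sum: 5·-1.

-5 -9 -7 0
3 -7 5 0
6 -6 0 0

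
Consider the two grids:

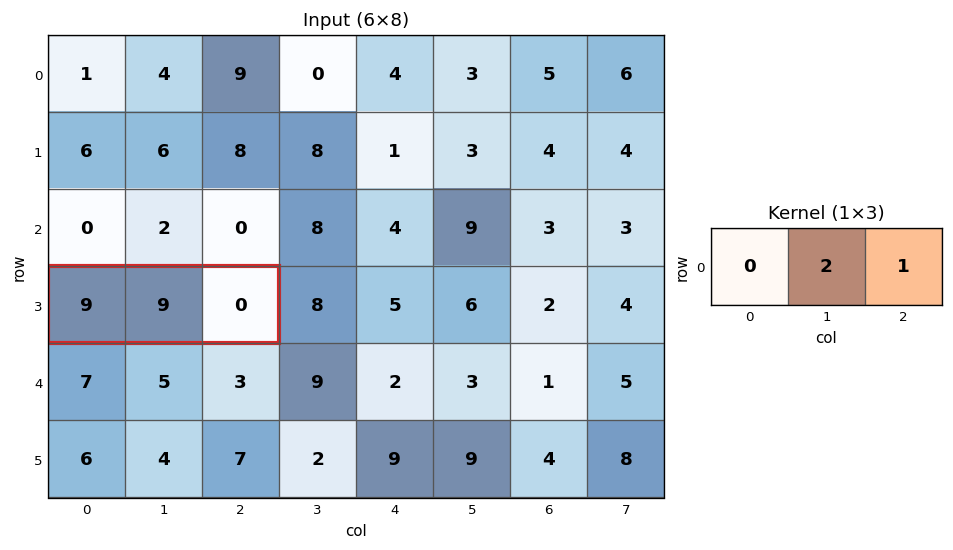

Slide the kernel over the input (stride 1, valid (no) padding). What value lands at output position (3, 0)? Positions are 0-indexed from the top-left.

18

The receptive field on the input at this output position is [9 9 0]. Elementwise product with the kernel and sum: 9·2 + 0·1.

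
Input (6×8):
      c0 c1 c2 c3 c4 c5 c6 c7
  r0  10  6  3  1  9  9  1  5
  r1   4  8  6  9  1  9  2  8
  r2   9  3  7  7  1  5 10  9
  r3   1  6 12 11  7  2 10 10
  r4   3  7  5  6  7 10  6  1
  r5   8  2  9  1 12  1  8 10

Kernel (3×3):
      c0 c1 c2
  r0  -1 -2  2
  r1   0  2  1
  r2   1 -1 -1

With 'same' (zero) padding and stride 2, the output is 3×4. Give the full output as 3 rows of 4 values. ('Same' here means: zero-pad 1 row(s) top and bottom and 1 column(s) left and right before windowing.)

14 0 26 6
22 2 16 14
13 0 -9 -6

Output[0,0]: The receptive field on the zero-padded input at this output position is [0 0 0 / 0 10 6 / 0 4 8]. Elementwise product with the kernel and sum: 0·-1 + 0·-2 + 0·2 + 10·2 + 6·1 + 0·1 + 4·-1 + 8·-1.
Output[0,1]: The receptive field on the zero-padded input at this output position is [0 0 0 / 6 3 1 / 8 6 9]. Elementwise product with the kernel and sum: 0·-1 + 0·-2 + 0·2 + 3·2 + 1·1 + 8·1 + 6·-1 + 9·-1.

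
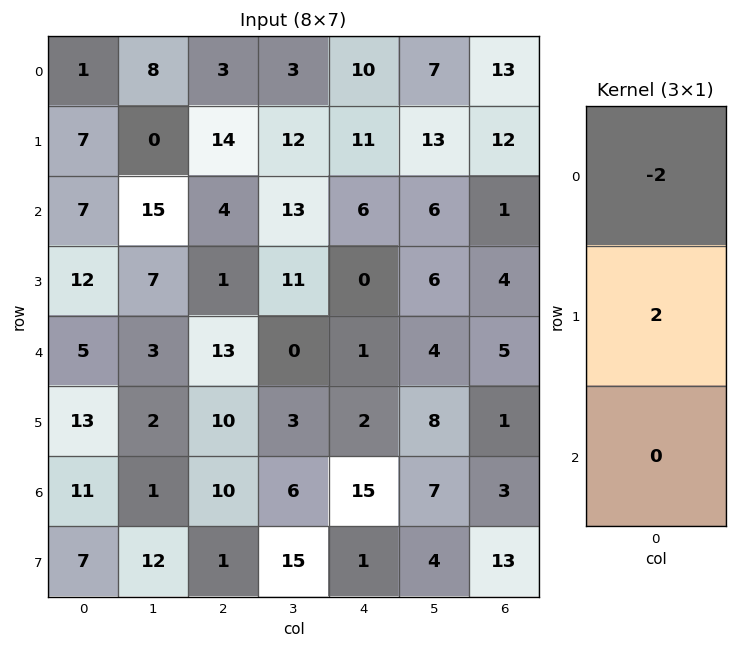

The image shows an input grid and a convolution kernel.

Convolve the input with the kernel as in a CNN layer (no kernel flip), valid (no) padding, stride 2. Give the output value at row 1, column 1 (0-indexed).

-6

The receptive field on the input at this output position is [4 / 1 / 13]. Elementwise product with the kernel and sum: 4·-2 + 1·2.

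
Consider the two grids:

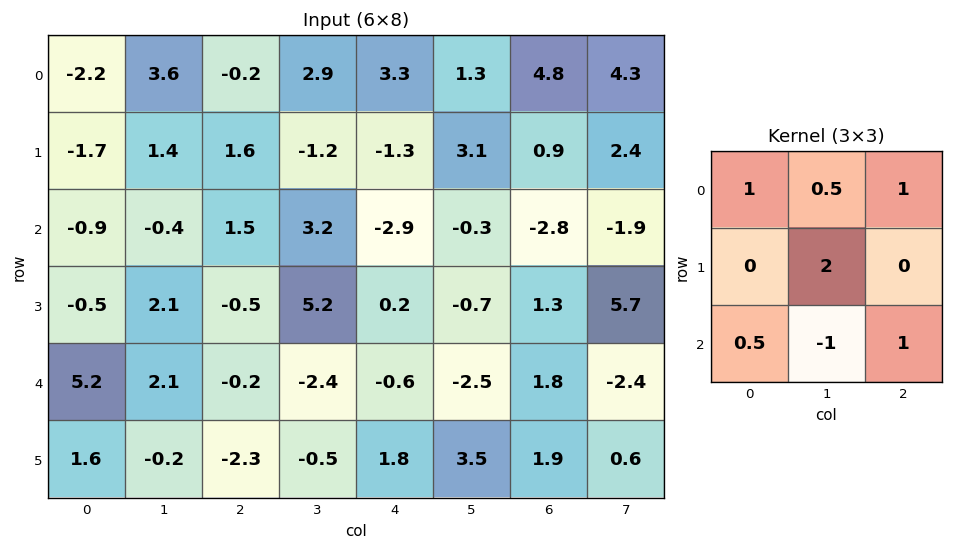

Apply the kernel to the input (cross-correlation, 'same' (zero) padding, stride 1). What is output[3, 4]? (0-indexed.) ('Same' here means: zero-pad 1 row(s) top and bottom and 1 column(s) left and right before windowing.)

The receptive field on the zero-padded input at this output position is [3.2 -2.9 -0.3 / 5.2 0.2 -0.7 / -2.4 -0.6 -2.5]. Elementwise product with the kernel and sum: 3.2·1 + -2.9·0.5 + -0.3·1 + 0.2·2 + -2.4·0.5 + -0.6·-1 + -2.5·1.

-1.25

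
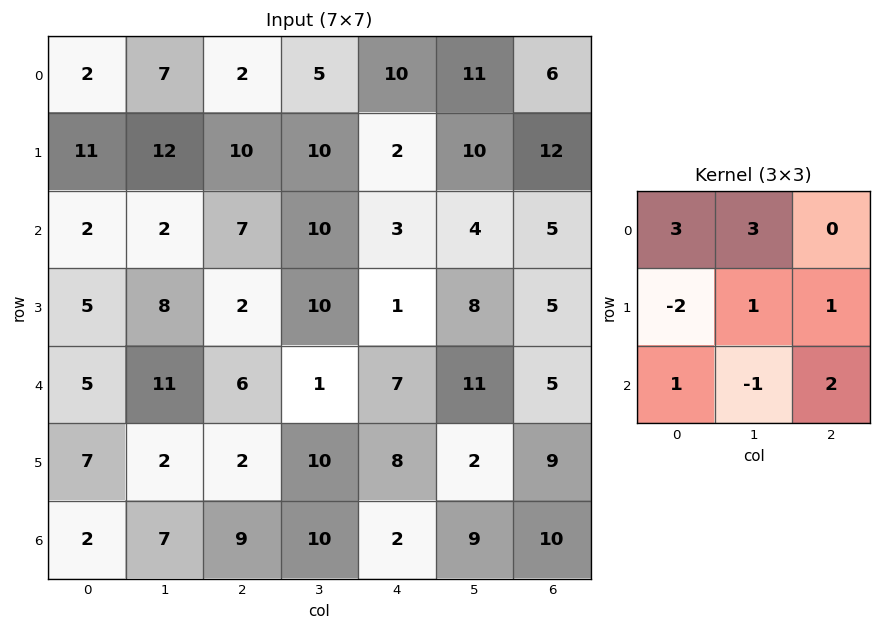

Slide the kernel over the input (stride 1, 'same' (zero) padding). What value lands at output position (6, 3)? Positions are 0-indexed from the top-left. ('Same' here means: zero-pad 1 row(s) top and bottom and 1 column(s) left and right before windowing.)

30

The receptive field on the zero-padded input at this output position is [2 10 8 / 9 10 2 / 0 0 0]. Elementwise product with the kernel and sum: 2·3 + 10·3 + 9·-2 + 10·1 + 2·1 + 0·1 + 0·-1 + 0·2.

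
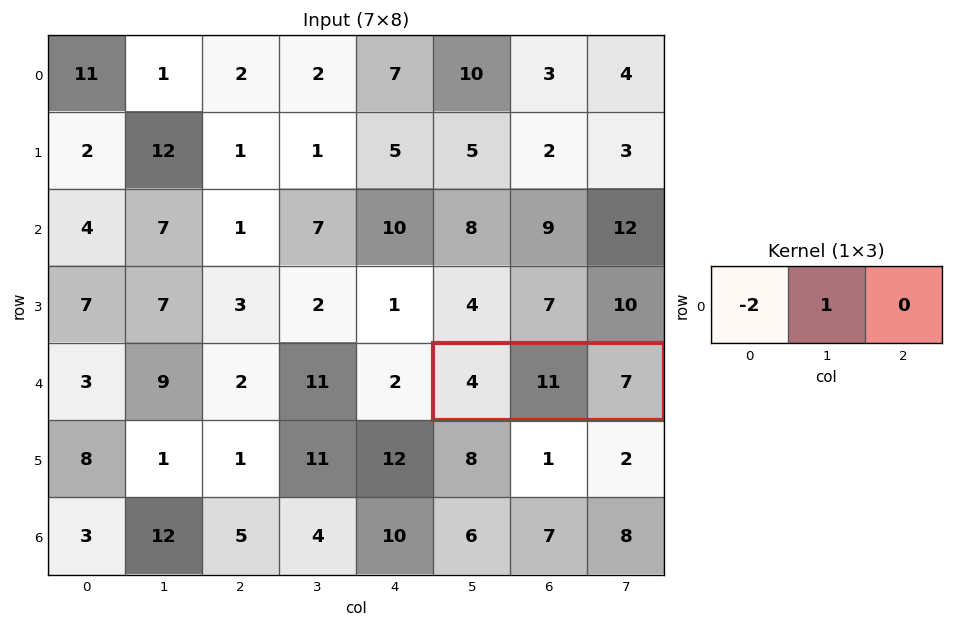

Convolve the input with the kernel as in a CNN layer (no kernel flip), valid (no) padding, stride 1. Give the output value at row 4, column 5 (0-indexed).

The receptive field on the input at this output position is [4 11 7]. Elementwise product with the kernel and sum: 4·-2 + 11·1.

3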